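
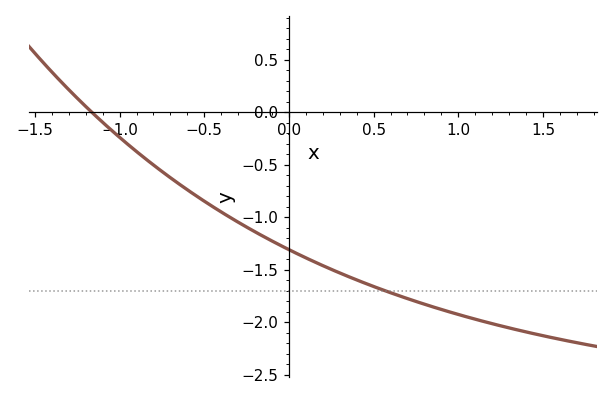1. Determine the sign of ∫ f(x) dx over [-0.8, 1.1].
negative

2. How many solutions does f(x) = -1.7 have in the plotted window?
1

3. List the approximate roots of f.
-1.16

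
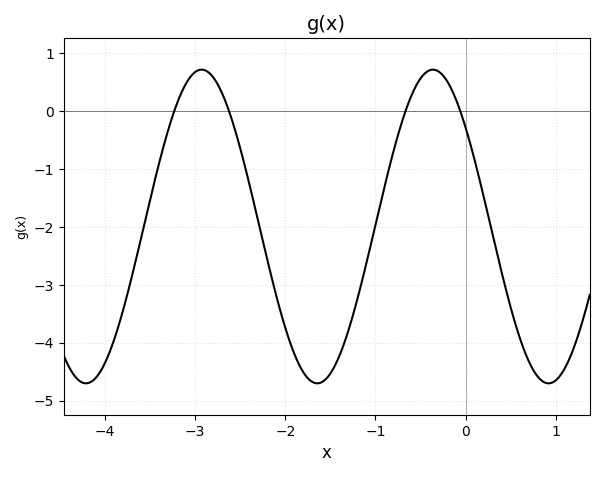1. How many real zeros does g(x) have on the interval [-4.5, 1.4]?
4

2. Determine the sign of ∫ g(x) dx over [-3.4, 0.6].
negative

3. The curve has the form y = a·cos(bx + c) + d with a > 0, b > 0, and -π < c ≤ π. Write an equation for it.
y = 2.71cos(2.5x + 0.89) - 1.99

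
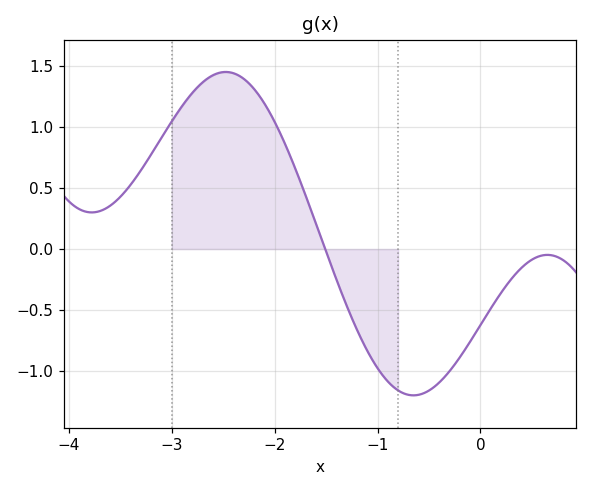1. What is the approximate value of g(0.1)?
-0.488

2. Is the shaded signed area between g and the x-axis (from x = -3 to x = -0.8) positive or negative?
positive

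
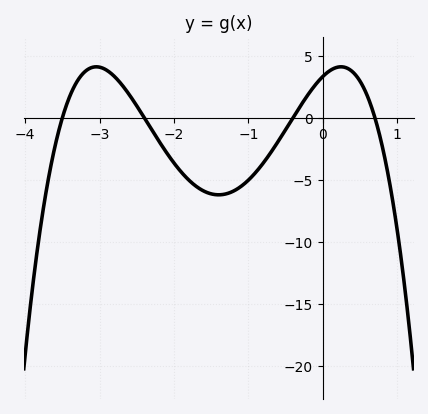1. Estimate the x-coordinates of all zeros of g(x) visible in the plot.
-3.5, -2.4, -0.4, 0.7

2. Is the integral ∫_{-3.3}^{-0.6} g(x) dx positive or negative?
negative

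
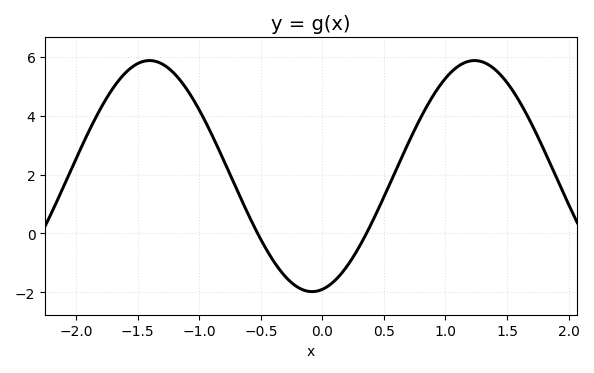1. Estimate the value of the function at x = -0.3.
-1.4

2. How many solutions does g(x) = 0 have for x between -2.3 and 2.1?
2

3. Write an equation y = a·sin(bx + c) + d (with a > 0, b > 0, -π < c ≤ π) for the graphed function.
y = 3.93sin(2.4x - 1.4) + 1.95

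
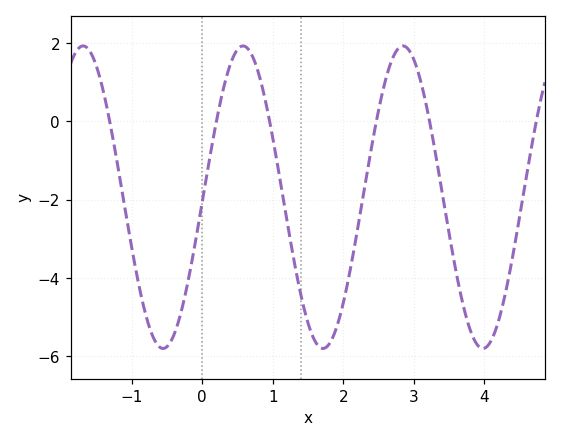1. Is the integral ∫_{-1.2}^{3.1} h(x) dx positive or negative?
negative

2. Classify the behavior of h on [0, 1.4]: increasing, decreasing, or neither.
neither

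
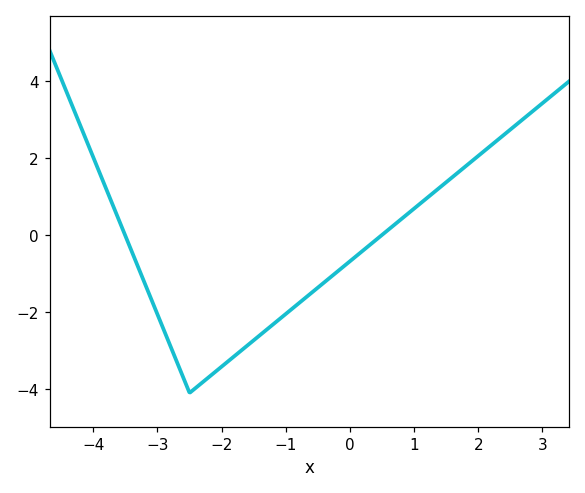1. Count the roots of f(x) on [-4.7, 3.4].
2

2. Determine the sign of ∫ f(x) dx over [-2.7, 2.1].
negative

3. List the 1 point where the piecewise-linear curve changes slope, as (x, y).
(-2.5, -4.1)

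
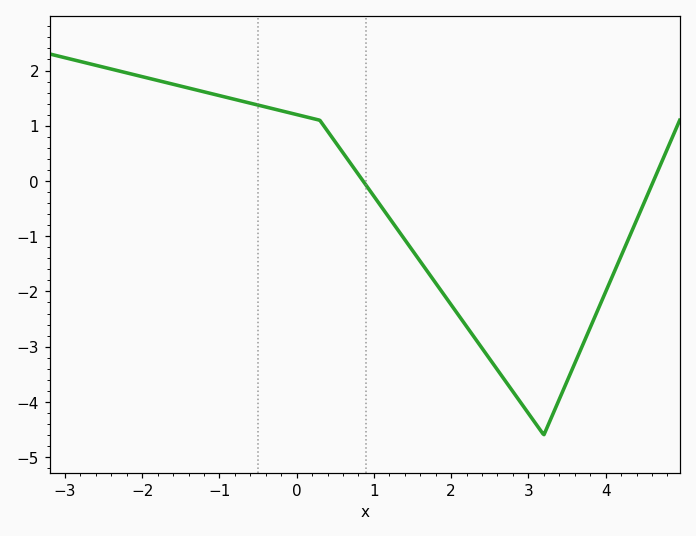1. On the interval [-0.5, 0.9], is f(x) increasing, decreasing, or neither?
decreasing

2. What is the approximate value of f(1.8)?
-1.85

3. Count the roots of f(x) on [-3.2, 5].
2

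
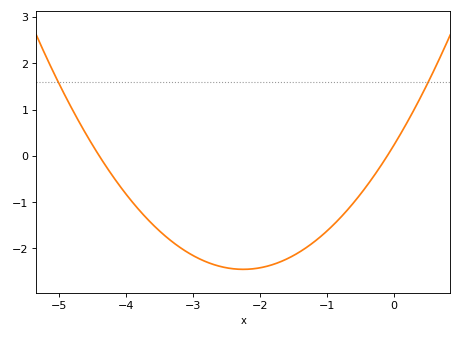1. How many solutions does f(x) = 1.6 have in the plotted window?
2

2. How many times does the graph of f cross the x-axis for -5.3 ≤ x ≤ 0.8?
2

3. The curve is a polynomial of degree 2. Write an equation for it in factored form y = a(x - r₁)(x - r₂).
y = 0.53(x + 4.4)(x + 0.1)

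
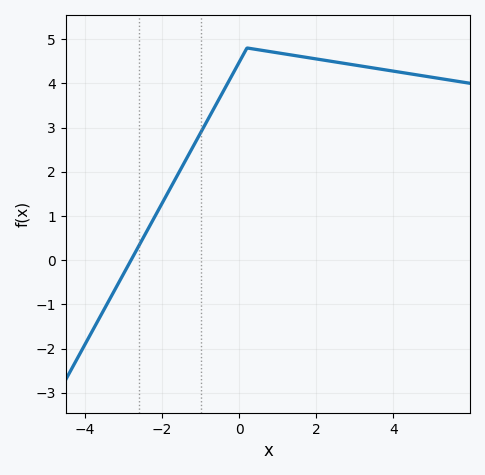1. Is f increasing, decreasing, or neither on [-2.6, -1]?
increasing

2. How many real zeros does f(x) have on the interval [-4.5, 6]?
1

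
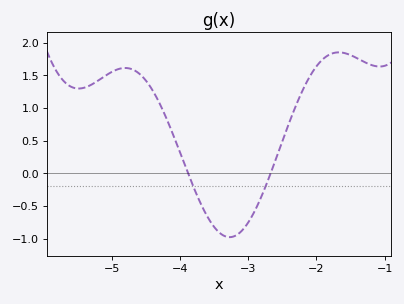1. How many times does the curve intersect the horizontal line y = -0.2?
2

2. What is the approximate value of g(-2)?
1.64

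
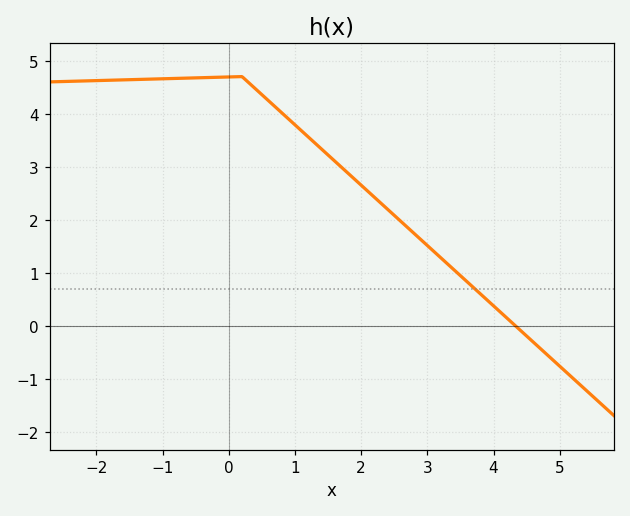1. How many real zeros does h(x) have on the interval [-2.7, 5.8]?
1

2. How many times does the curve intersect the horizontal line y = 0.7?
1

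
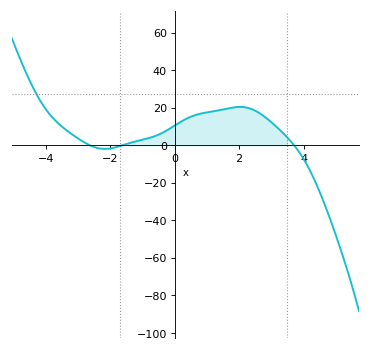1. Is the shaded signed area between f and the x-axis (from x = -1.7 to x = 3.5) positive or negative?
positive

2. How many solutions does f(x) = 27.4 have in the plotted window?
1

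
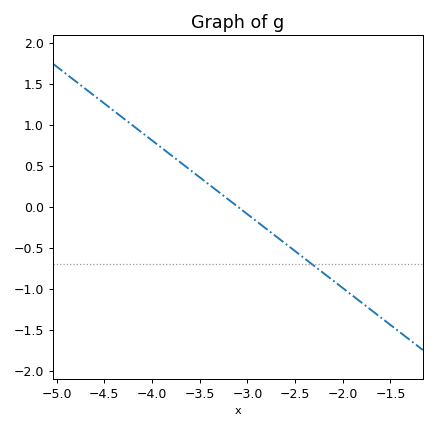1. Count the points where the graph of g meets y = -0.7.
1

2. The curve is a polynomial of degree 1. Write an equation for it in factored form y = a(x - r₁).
y = -0.9(x + 3.1)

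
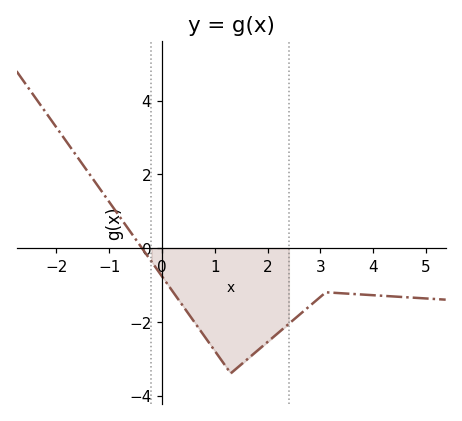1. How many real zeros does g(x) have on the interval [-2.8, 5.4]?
1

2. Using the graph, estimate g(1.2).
-3.2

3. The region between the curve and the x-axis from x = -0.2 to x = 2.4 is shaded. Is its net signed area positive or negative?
negative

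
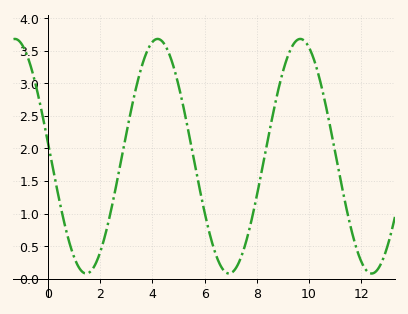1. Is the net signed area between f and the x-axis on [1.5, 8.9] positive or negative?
positive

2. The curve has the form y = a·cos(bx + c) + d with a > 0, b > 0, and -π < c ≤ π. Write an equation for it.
y = 1.8cos(1.1x + 1.5) + 1.88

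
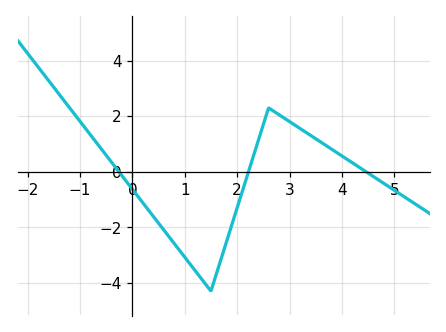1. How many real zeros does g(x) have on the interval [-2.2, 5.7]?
3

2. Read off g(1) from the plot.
-3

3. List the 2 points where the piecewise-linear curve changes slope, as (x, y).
(1.5, -4.3); (2.6, 2.3)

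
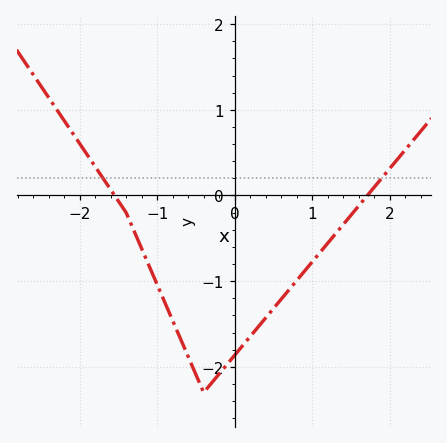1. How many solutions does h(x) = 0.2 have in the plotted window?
2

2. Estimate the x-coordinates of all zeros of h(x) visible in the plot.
-1.5, 1.7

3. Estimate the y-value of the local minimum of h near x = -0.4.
-2.3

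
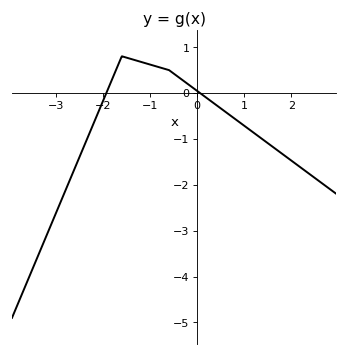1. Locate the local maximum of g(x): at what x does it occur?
-1.6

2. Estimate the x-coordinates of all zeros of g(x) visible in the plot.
-1.93, 0.058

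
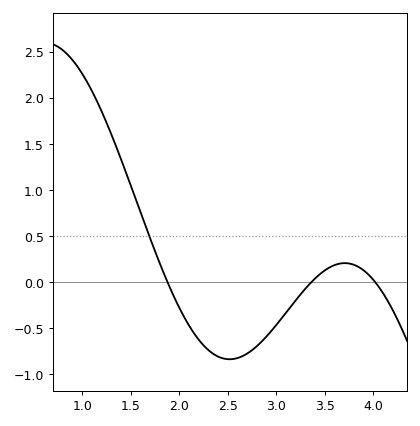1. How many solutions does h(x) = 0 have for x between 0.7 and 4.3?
3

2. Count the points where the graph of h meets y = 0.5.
1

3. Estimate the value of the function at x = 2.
-0.3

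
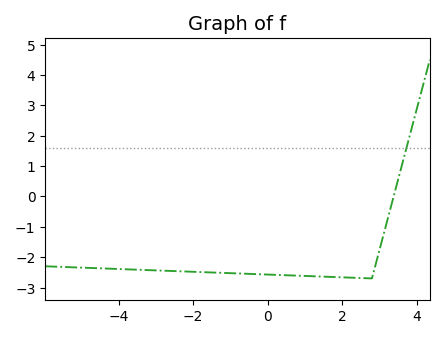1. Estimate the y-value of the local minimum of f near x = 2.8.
-2.7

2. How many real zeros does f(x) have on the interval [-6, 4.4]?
1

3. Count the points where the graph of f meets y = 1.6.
1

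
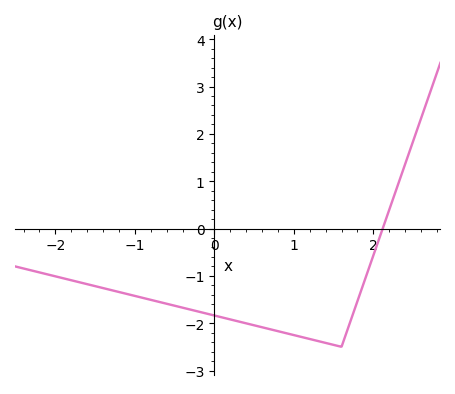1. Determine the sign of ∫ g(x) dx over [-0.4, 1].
negative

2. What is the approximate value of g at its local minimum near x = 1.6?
-2.5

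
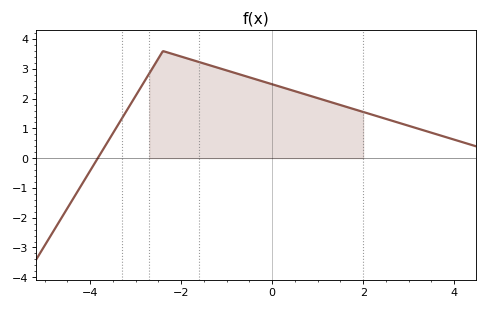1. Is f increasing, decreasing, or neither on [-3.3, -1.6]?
neither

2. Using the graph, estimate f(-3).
2.1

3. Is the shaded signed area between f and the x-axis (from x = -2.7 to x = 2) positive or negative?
positive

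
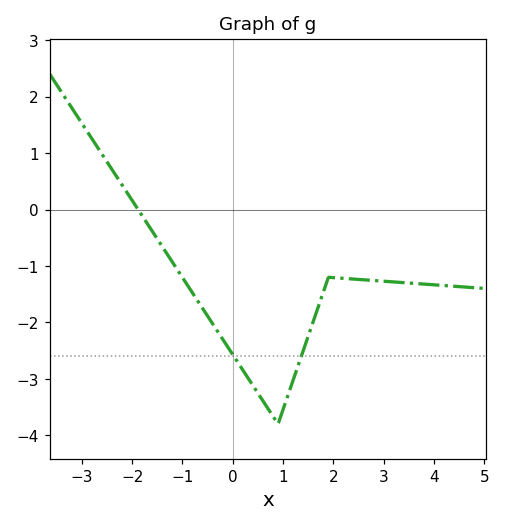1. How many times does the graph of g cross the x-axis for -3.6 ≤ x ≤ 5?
1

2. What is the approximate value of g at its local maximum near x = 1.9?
-1.2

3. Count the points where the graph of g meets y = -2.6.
2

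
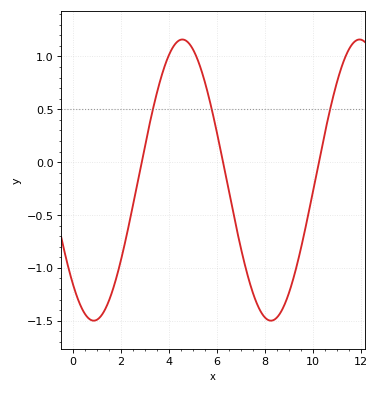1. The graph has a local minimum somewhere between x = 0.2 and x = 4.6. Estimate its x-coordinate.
0.8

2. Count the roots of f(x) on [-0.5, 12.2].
3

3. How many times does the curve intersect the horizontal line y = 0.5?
3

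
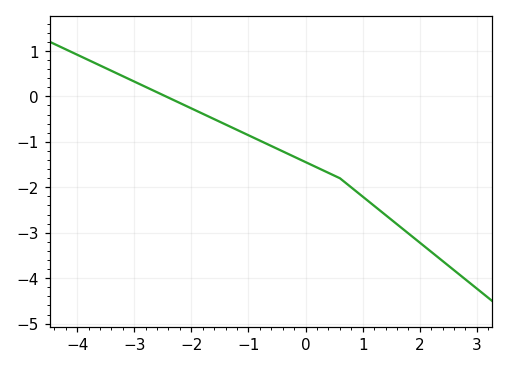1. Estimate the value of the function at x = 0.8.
-2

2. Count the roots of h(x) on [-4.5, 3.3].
1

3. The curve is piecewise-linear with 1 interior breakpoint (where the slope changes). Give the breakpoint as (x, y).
(0.6, -1.8)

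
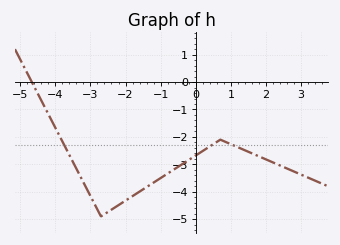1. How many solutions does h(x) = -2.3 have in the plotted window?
3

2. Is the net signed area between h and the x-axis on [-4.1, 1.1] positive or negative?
negative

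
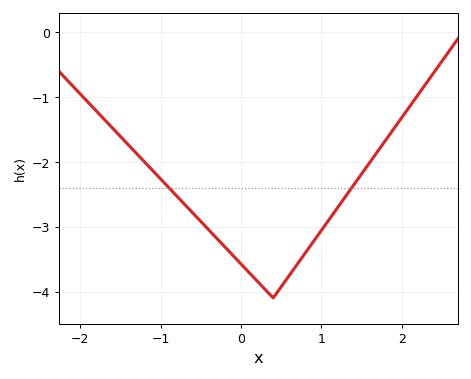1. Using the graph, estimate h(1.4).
-2.4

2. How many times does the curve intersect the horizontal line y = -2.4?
2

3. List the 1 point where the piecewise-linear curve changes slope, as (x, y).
(0.4, -4.1)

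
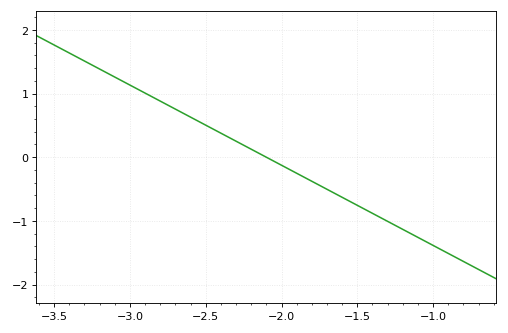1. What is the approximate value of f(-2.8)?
0.882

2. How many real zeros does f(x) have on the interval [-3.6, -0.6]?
1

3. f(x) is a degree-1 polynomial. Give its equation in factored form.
y = -1.26(x + 2.1)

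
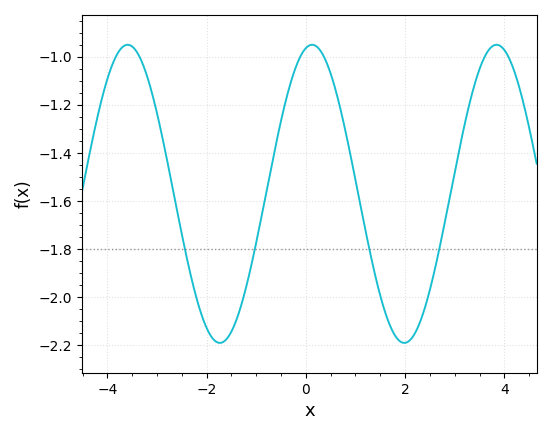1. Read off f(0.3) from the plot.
-0.98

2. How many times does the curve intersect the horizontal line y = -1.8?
4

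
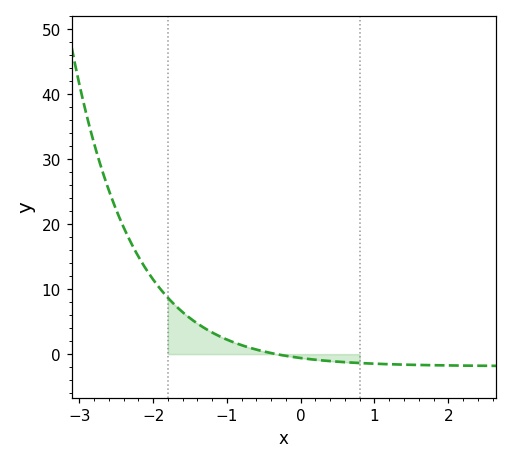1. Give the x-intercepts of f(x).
-0.3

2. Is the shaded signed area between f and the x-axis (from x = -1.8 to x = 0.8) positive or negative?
positive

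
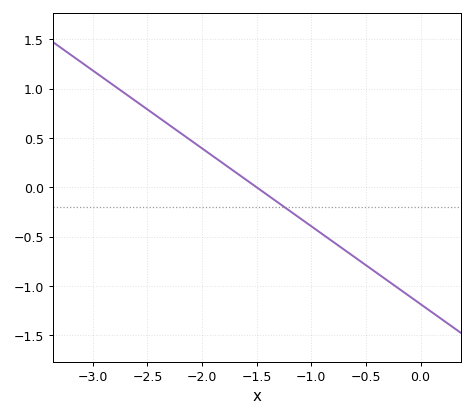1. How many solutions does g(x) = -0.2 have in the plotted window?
1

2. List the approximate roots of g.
-1.5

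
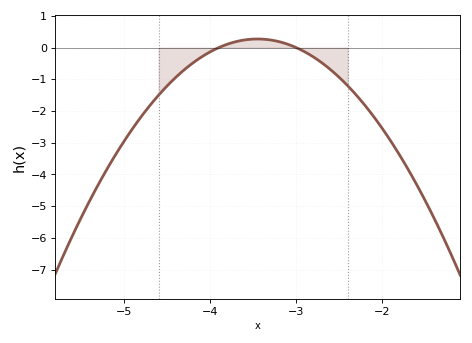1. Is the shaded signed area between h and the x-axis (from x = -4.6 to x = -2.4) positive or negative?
negative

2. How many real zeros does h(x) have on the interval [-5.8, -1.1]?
2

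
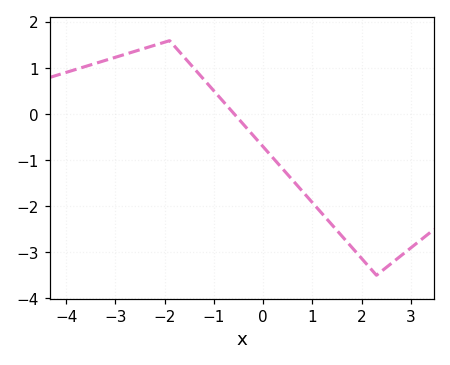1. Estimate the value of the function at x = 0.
-0.707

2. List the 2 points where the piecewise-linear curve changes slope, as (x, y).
(-1.9, 1.6); (2.3, -3.5)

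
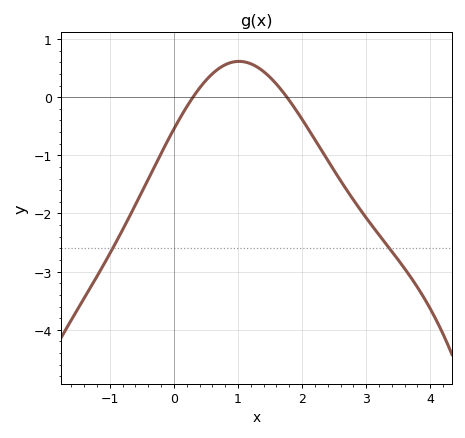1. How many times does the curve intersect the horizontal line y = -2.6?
2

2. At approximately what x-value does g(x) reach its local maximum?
1.02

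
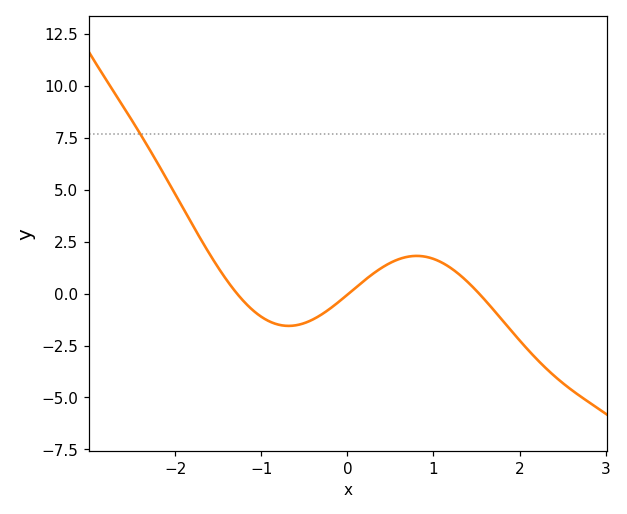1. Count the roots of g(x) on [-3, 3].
3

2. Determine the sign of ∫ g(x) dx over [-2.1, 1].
positive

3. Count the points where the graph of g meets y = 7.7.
1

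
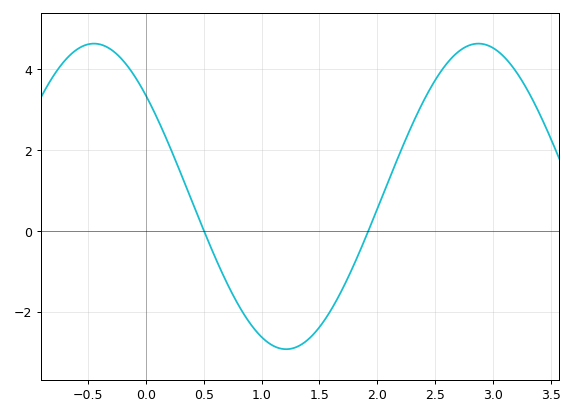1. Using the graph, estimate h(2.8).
4.6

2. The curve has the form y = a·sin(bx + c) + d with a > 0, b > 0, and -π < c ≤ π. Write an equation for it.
y = 3.78sin(1.9x + 2.4) + 0.86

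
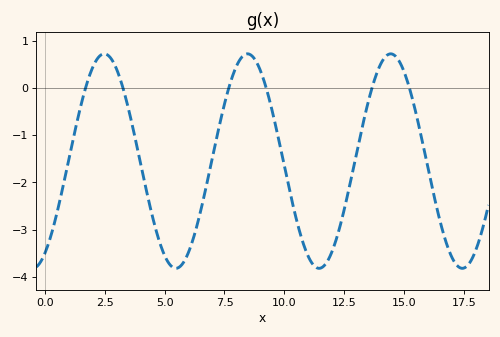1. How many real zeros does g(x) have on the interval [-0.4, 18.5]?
6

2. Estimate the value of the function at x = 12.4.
-2.8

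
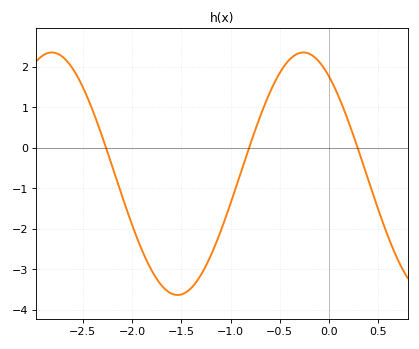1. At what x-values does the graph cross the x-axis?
-2.3, -0.8, 0.3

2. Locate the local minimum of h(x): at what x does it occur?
-1.5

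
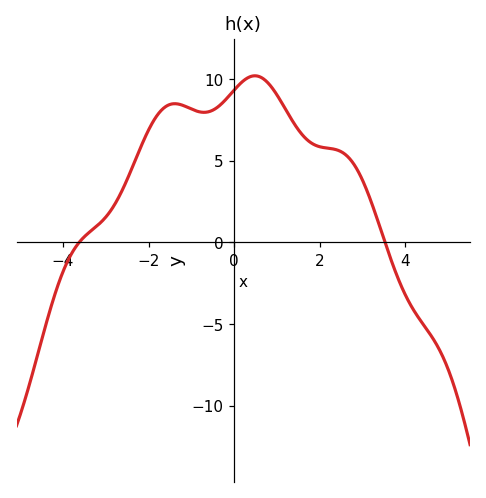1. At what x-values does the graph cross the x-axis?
-3.62, 3.52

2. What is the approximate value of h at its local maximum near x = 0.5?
10.2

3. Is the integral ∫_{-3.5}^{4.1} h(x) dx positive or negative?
positive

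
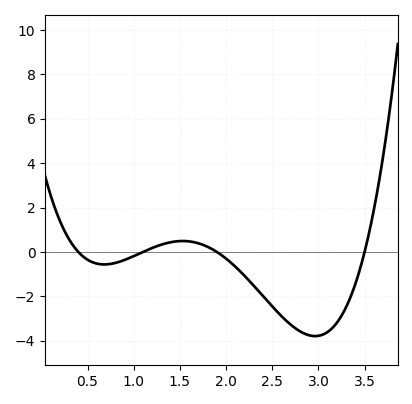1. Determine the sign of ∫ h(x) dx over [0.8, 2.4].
negative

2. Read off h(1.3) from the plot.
0.4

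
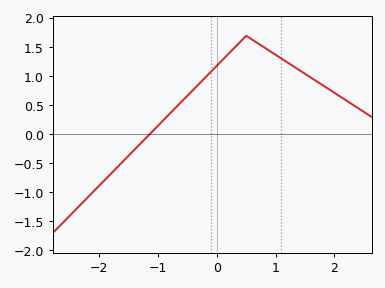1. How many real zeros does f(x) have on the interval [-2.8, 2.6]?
1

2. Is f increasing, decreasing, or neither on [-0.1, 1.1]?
neither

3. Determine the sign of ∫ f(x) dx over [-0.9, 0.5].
positive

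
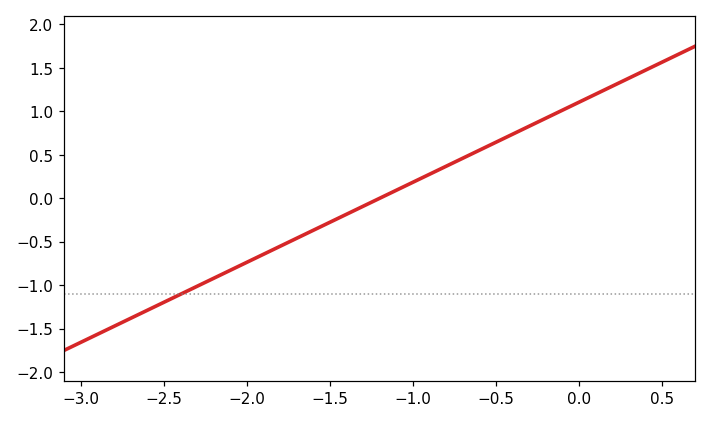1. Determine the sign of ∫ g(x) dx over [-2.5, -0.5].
negative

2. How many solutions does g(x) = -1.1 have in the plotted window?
1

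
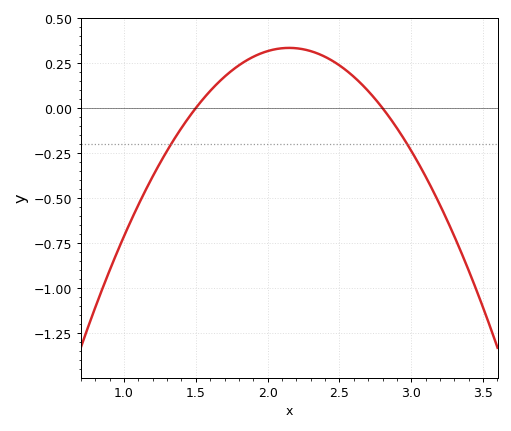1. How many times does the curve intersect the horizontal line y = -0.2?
2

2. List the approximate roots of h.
1.5, 2.8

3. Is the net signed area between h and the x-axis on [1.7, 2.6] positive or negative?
positive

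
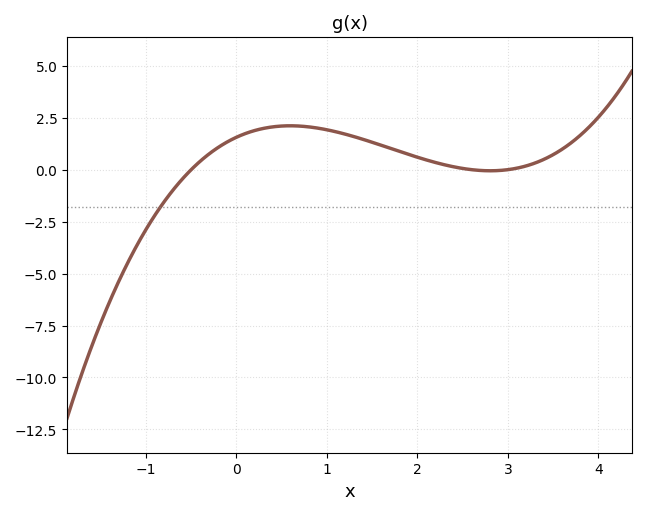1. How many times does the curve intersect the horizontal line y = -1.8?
1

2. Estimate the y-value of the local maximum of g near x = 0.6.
2.11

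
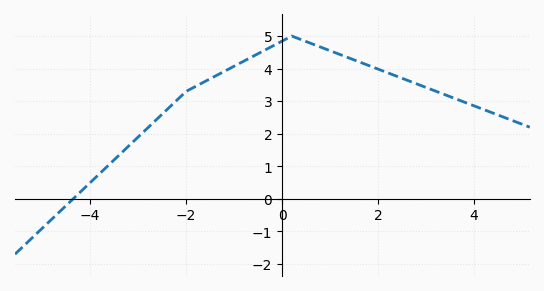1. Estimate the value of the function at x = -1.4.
3.76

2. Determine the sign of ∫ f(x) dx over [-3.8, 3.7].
positive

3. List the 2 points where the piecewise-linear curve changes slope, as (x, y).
(-2, 3.3); (0.2, 5)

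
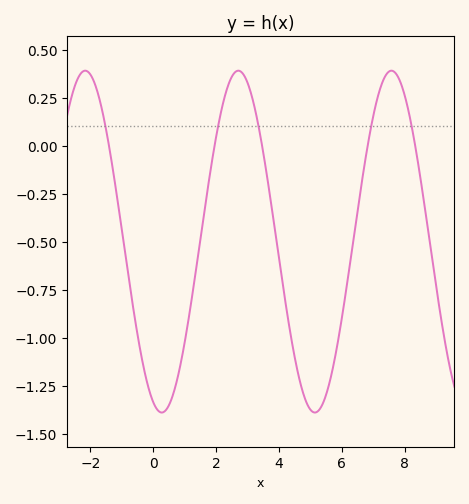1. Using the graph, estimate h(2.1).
0.13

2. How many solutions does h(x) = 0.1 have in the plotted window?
5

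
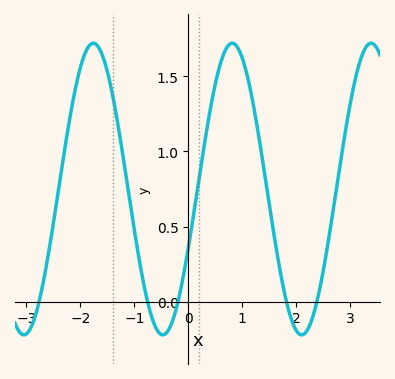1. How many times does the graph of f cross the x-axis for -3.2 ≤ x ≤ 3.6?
5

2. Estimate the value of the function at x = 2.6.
0.41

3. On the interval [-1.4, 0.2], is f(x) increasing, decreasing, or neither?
neither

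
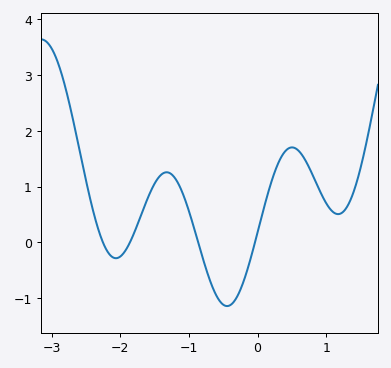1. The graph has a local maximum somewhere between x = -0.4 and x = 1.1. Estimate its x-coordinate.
0.5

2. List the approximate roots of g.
-2.3, -1.9, -0.9, 0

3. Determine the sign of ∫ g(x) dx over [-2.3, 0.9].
positive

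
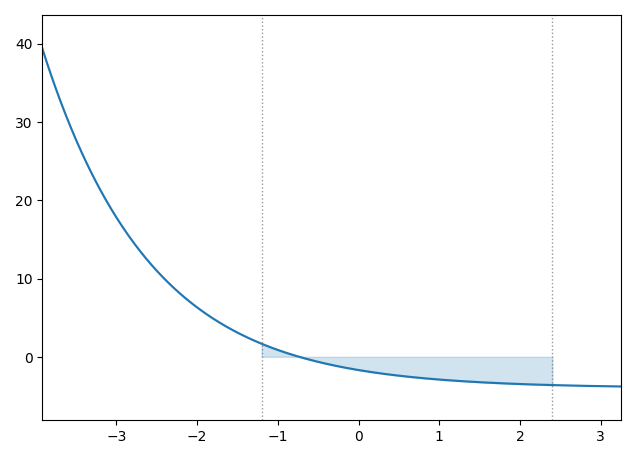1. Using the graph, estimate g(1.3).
-3.12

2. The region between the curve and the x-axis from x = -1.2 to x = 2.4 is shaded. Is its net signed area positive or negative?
negative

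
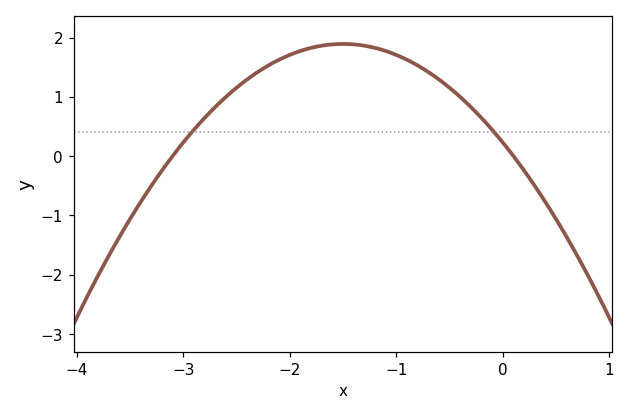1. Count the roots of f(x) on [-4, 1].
2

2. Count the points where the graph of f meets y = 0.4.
2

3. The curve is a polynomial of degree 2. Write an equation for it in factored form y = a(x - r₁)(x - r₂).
y = -0.74(x + 3.1)(x - 0.1)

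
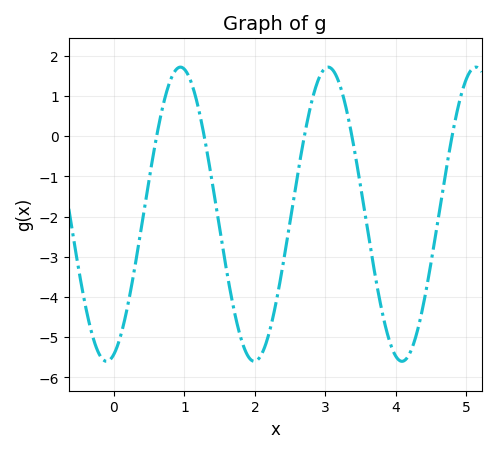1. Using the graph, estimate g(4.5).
-3.1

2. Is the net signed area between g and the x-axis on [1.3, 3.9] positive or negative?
negative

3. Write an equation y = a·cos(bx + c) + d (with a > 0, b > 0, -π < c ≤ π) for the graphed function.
y = 3.66cos(3x - 2.8) - 1.94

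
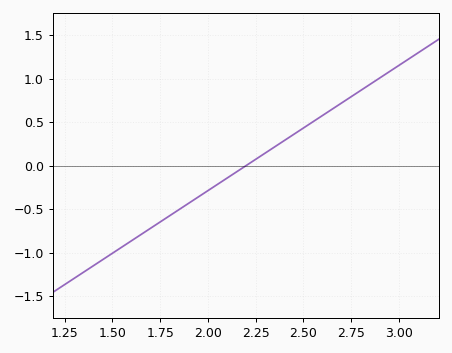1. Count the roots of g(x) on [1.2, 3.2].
1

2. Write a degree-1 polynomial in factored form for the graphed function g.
y = 1.44(x - 2.2)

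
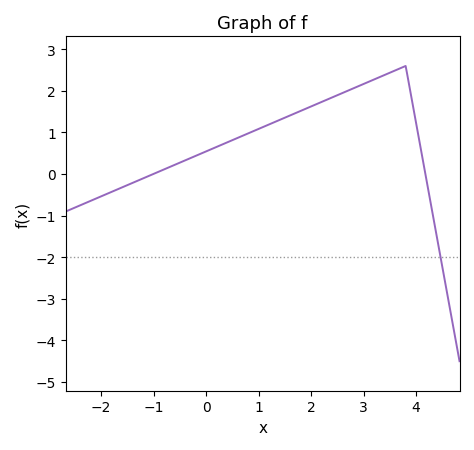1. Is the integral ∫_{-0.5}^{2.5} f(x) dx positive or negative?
positive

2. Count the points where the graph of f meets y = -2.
1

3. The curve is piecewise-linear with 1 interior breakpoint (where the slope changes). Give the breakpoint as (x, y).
(3.8, 2.6)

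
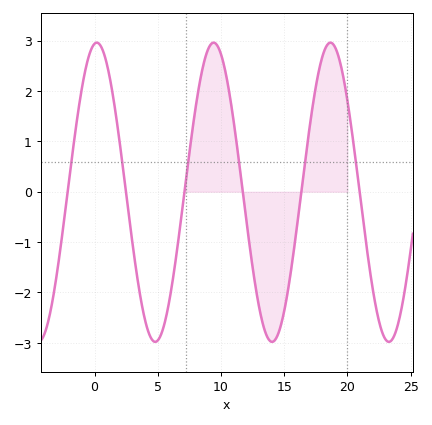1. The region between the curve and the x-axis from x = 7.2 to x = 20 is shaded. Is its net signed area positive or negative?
positive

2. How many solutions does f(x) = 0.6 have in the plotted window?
6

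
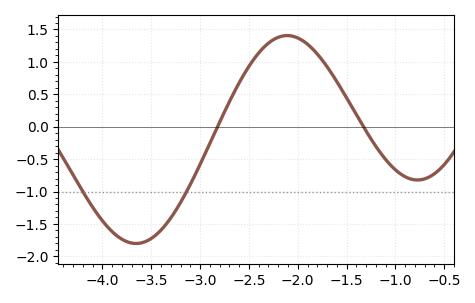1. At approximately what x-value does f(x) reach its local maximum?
-2.1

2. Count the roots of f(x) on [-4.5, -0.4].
2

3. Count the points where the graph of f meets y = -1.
2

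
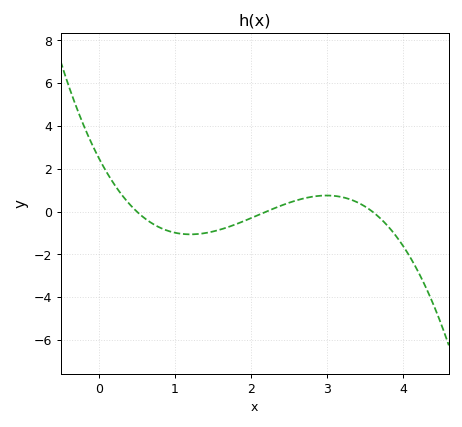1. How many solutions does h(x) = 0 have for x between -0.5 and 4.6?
3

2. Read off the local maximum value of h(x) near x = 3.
0.8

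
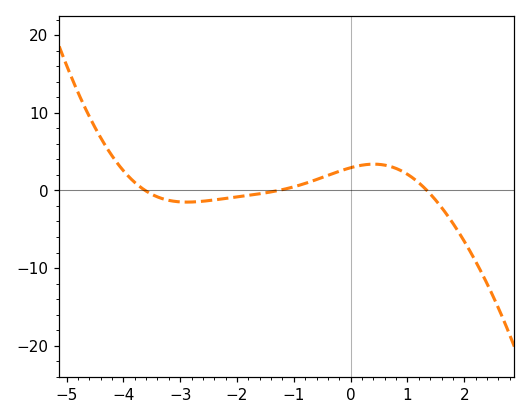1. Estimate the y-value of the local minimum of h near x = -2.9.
-1.5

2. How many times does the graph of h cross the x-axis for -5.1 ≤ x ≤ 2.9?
3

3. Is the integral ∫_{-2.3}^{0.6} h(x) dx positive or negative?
positive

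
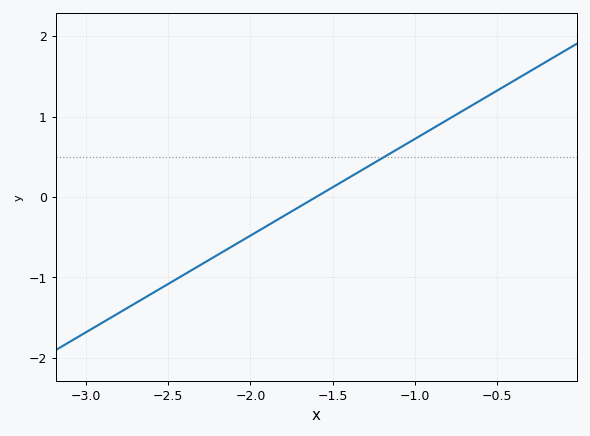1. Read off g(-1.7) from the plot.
-0.12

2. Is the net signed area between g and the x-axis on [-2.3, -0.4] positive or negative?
positive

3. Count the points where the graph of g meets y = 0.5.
1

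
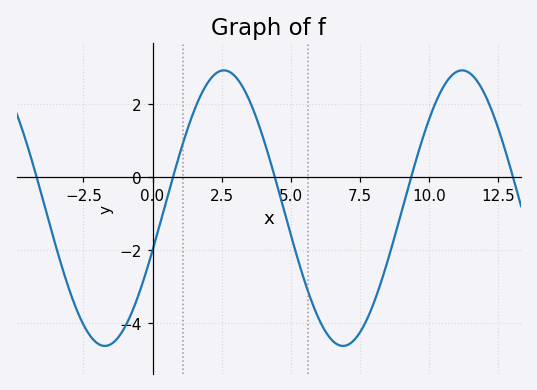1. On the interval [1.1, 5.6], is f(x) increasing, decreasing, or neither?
neither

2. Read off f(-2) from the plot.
-4.6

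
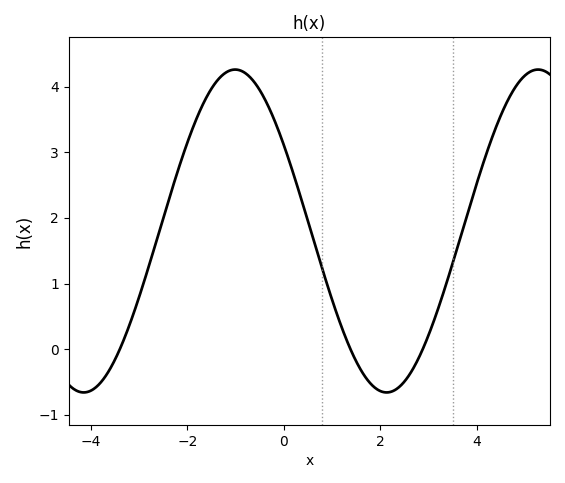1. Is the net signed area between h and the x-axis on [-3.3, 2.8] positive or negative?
positive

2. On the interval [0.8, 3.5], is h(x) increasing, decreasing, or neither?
neither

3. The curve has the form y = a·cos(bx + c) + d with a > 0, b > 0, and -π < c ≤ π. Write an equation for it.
y = 2.46cos(1x + 1.01) + 1.8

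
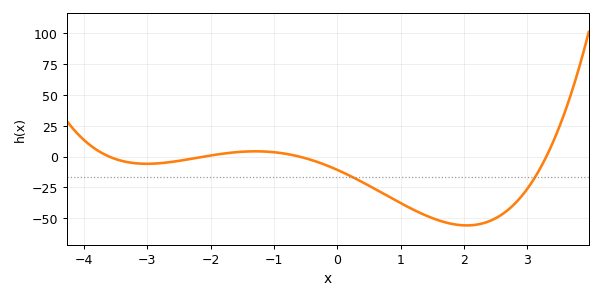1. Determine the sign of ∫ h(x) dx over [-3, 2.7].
negative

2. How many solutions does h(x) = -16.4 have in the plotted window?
2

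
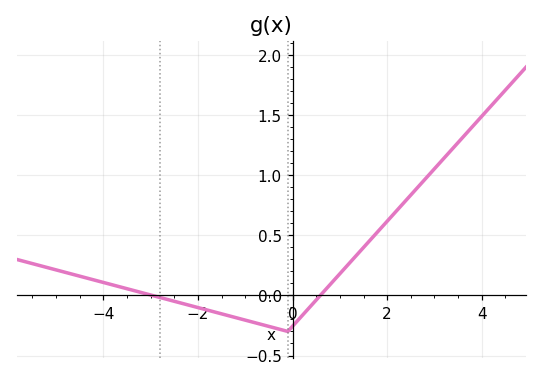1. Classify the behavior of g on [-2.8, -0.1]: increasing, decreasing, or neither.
decreasing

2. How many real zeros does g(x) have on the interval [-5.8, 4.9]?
2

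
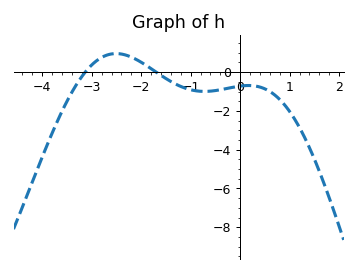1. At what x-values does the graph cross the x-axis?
-3.13, -1.7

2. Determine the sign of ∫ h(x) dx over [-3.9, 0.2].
negative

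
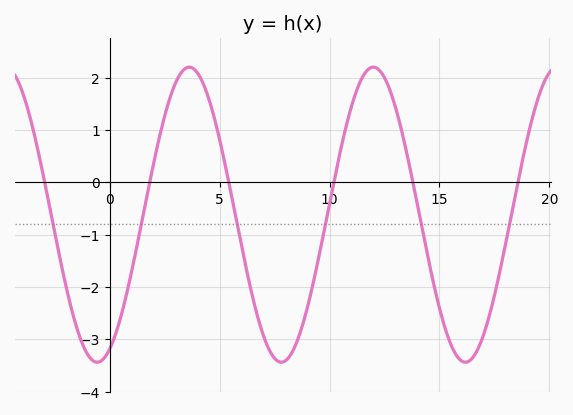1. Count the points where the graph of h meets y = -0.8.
6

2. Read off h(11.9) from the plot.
2.19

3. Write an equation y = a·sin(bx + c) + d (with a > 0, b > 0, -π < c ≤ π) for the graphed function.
y = 2.82sin(0.75x - 1.14) - 0.62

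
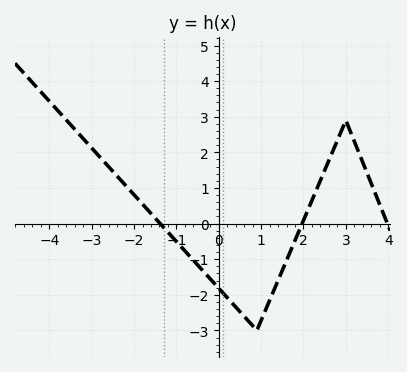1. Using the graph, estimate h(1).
-2.72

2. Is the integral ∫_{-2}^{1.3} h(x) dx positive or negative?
negative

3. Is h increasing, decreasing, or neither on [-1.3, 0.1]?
decreasing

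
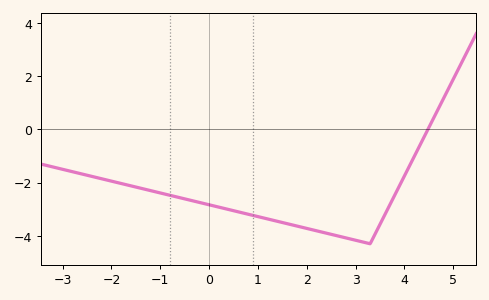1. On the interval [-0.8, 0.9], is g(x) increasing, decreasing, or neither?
decreasing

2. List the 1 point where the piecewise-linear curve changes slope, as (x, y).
(3.3, -4.3)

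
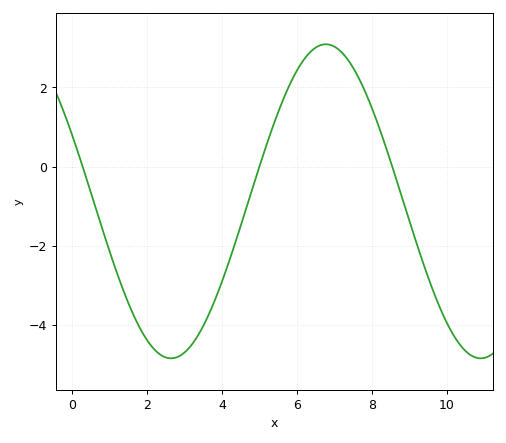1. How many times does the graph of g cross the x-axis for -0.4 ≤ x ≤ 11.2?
3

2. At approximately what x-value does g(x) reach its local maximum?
6.8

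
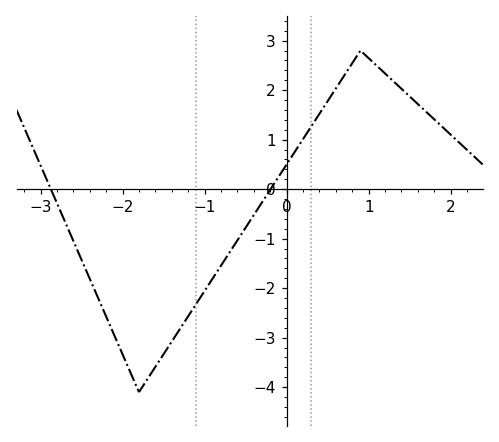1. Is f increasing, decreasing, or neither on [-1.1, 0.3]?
increasing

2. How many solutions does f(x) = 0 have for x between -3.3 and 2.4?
2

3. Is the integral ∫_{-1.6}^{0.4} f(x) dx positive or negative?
negative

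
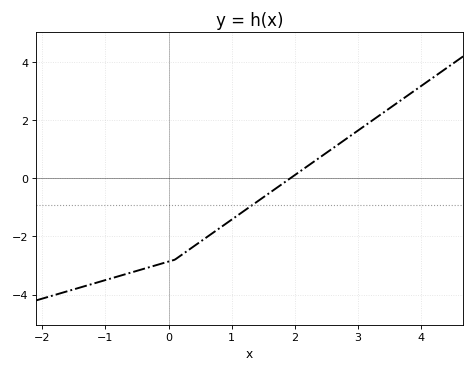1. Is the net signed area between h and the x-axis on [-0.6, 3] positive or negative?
negative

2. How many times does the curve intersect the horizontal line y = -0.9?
1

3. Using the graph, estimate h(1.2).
-1.11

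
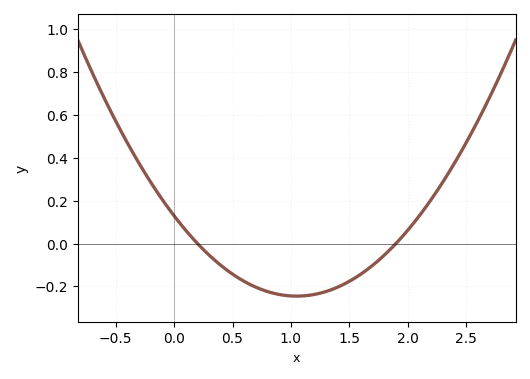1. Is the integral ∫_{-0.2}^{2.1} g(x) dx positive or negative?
negative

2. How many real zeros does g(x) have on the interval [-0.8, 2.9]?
2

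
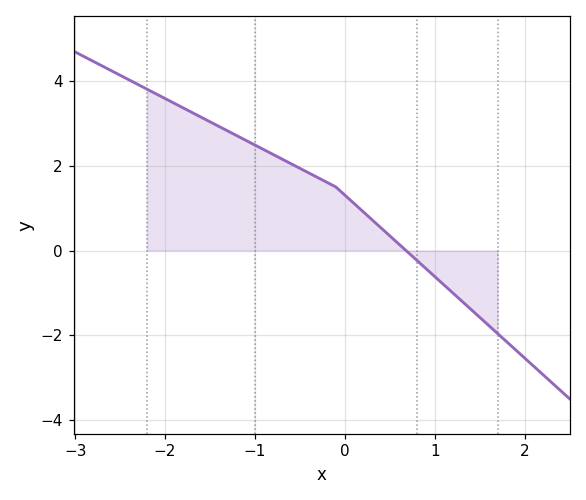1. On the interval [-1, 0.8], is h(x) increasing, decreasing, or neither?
decreasing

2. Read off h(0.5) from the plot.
0.4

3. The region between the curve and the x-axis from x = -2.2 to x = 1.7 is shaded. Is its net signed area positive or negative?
positive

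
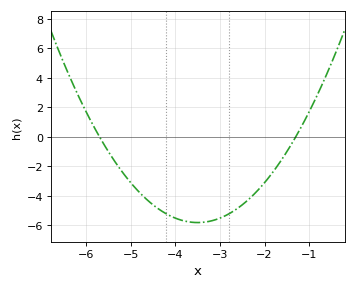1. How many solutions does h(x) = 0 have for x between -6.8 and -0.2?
2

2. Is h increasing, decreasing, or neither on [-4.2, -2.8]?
neither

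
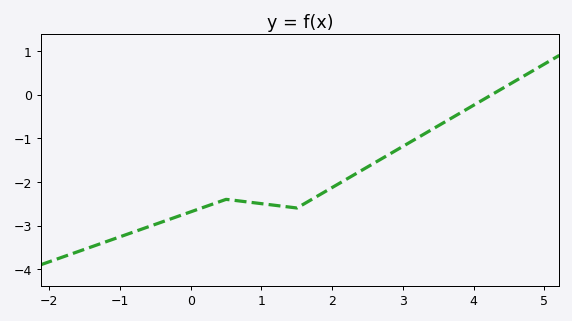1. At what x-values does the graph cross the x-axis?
4.26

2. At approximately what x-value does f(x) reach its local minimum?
1.5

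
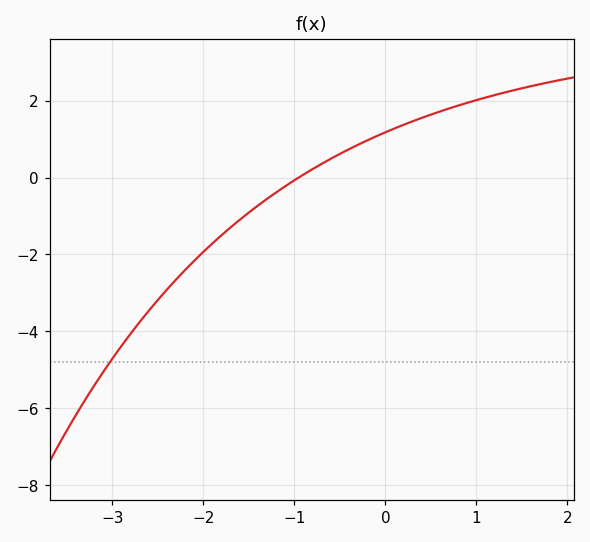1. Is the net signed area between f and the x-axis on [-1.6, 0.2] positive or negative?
positive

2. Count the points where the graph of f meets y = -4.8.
1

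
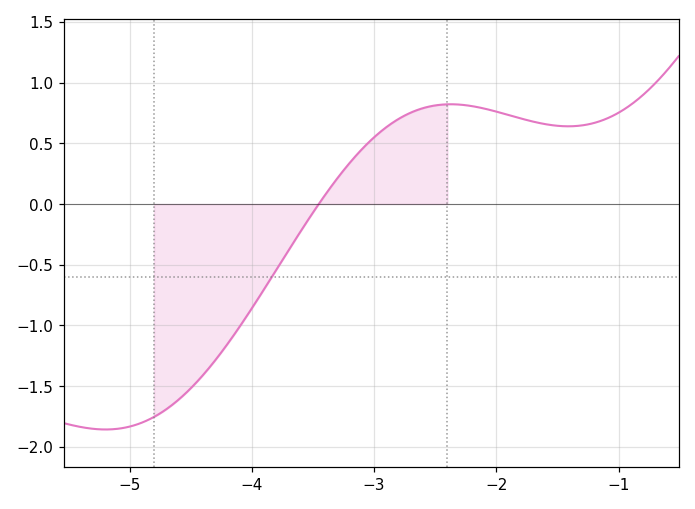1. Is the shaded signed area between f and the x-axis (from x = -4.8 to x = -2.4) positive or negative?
negative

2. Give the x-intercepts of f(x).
-3.5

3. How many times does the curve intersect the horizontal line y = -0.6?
1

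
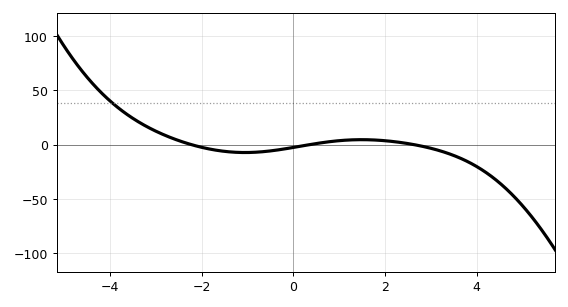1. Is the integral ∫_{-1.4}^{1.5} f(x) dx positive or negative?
negative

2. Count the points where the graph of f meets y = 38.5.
1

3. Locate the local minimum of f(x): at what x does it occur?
-1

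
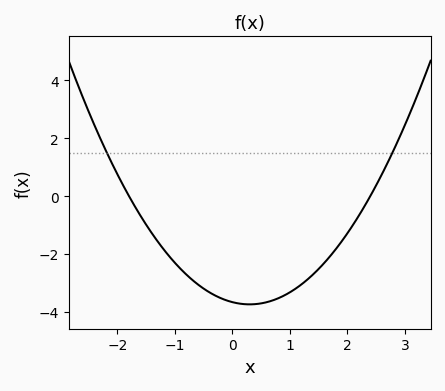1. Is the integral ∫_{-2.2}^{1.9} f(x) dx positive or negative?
negative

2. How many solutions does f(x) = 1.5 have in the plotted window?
2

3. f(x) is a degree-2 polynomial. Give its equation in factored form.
y = 0.85(x + 1.8)(x - 2.4)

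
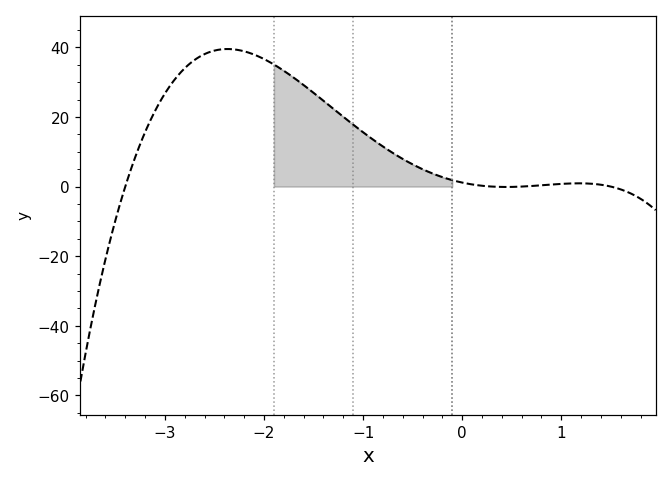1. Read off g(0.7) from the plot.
0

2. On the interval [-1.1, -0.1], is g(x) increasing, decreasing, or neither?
decreasing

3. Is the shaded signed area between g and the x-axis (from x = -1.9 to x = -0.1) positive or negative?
positive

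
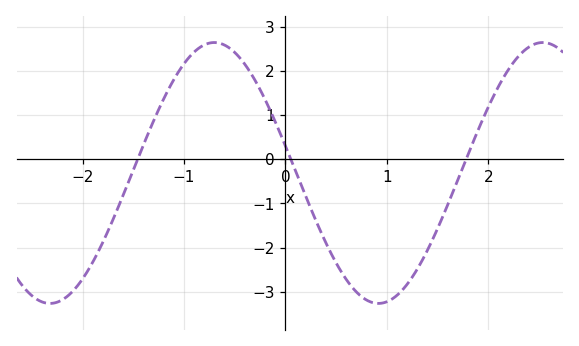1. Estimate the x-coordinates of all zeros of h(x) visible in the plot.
-1.46, 0.054, 1.78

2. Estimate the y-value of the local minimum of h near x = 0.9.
-3.26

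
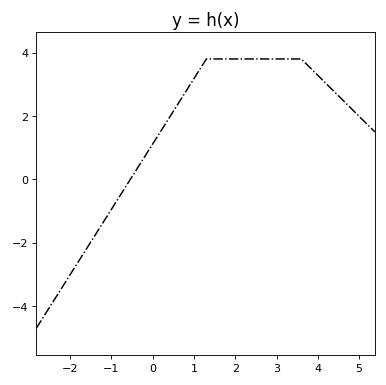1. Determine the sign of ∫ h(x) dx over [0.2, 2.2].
positive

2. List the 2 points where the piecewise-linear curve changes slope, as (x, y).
(1.3, 3.8); (3.6, 3.8)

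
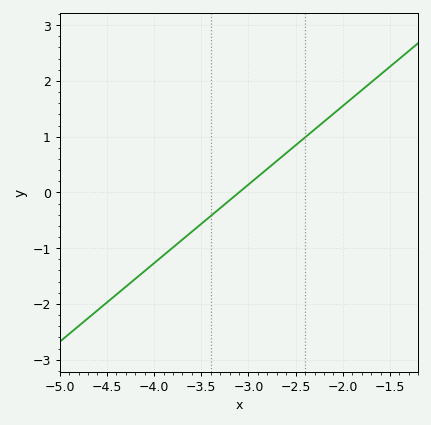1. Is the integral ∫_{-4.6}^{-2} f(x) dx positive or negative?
negative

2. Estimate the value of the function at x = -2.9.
0.282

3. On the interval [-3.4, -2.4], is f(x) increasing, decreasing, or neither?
increasing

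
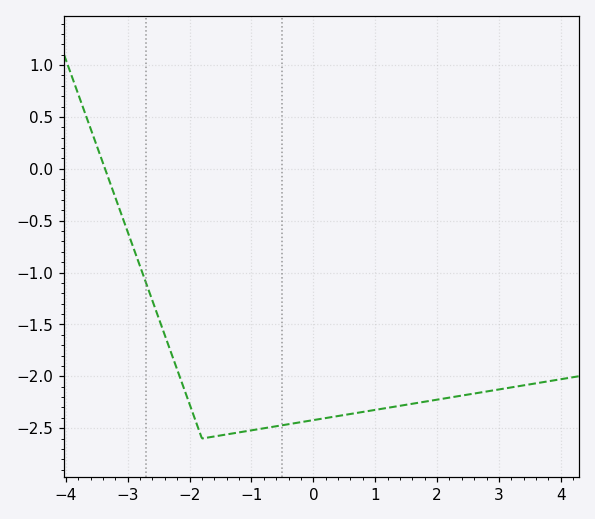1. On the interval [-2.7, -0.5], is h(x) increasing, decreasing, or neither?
neither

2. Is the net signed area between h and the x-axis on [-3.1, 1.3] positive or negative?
negative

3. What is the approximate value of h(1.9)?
-2.25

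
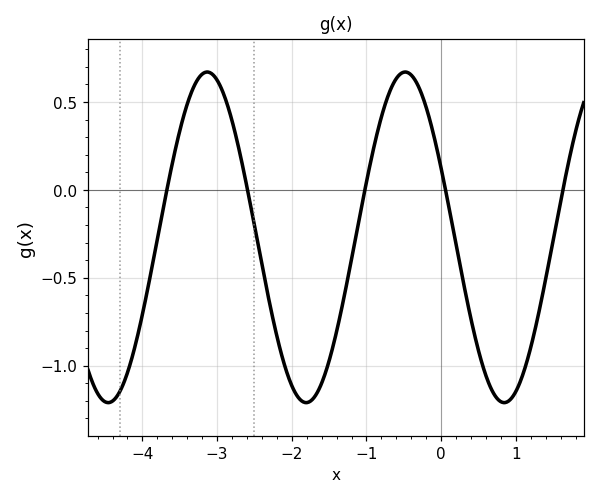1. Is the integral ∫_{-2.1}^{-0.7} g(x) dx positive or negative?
negative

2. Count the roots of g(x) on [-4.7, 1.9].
5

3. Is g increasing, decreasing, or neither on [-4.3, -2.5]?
neither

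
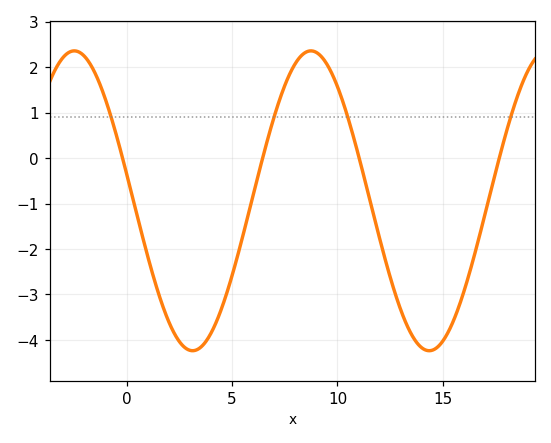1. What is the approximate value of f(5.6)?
-1.55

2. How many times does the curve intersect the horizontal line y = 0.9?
4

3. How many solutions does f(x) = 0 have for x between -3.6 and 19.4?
4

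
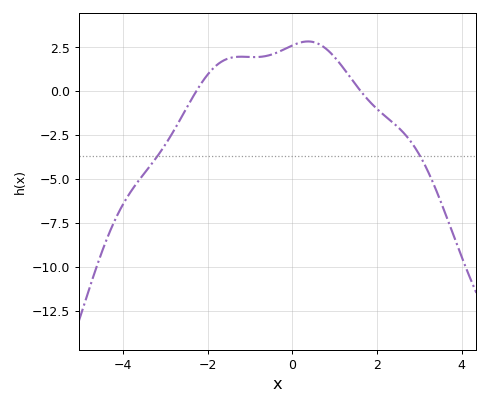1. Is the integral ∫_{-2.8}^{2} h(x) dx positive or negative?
positive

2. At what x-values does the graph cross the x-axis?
-2.27, 1.62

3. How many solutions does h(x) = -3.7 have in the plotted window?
2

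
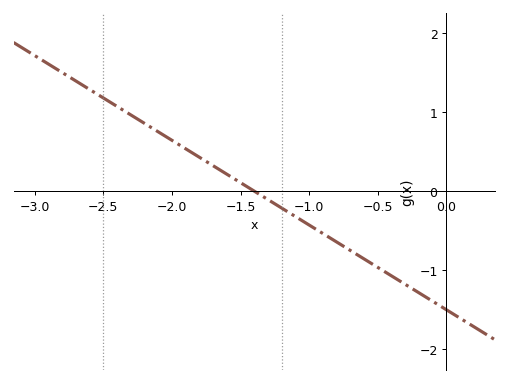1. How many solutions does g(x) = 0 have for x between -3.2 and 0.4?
1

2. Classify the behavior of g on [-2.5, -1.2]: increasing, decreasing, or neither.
decreasing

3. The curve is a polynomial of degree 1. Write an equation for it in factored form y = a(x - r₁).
y = -1.07(x + 1.4)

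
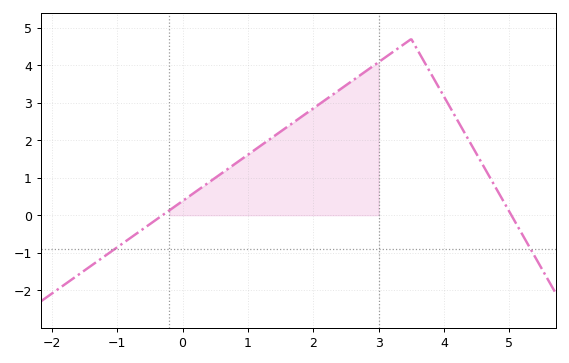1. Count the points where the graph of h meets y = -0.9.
2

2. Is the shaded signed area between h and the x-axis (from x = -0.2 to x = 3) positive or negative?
positive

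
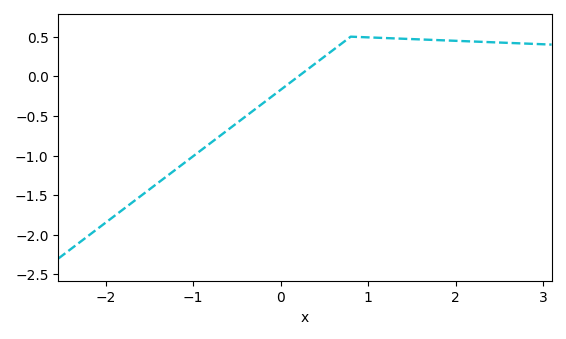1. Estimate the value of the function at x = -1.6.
-1.5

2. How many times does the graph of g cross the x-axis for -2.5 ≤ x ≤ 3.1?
1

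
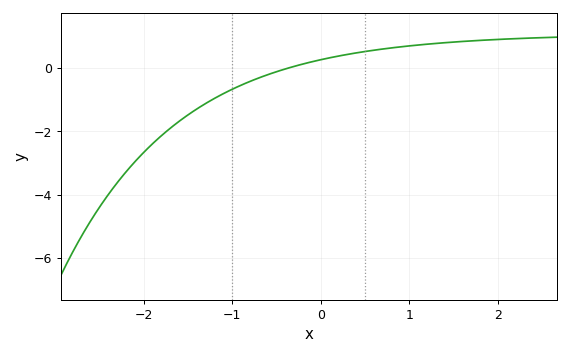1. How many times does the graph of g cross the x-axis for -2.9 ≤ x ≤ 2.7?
1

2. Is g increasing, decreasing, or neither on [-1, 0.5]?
increasing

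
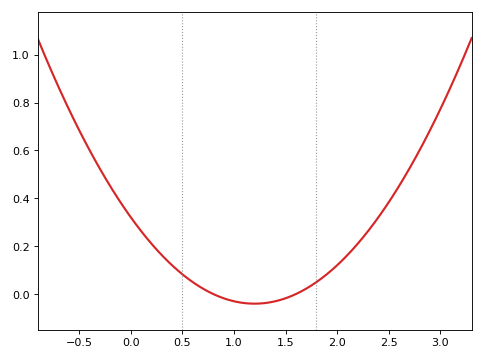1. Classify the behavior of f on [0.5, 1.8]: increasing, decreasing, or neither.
neither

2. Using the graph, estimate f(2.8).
0.6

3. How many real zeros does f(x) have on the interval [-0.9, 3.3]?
2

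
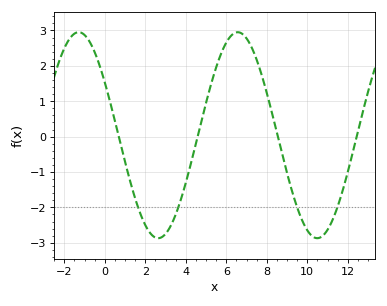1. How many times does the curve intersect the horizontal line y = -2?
4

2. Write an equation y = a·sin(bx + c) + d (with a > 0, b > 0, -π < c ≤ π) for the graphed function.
y = 2.91sin(0.8x + 2.6) + 0.04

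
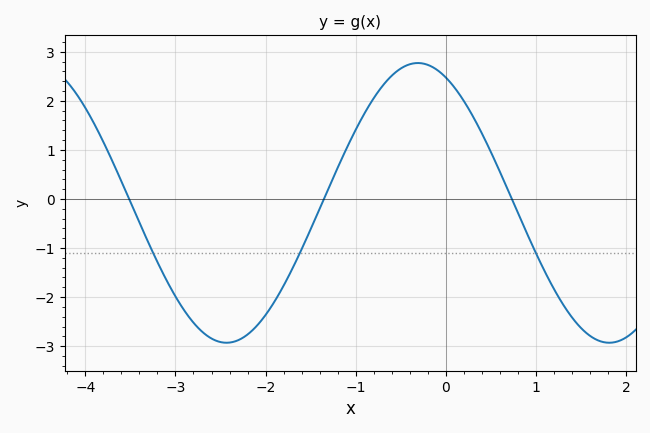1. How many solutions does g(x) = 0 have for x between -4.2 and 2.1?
3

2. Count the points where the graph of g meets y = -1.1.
3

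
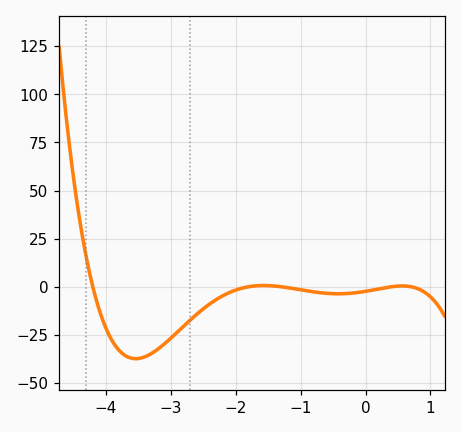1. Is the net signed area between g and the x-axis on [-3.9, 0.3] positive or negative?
negative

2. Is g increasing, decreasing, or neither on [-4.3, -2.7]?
neither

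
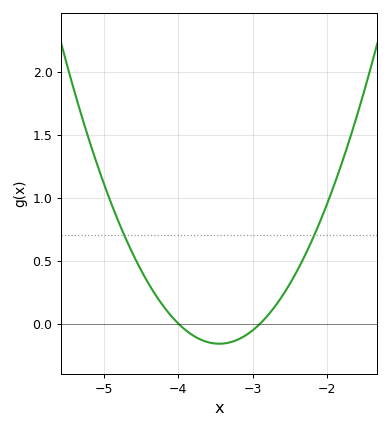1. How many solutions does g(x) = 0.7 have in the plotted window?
2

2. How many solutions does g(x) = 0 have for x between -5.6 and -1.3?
2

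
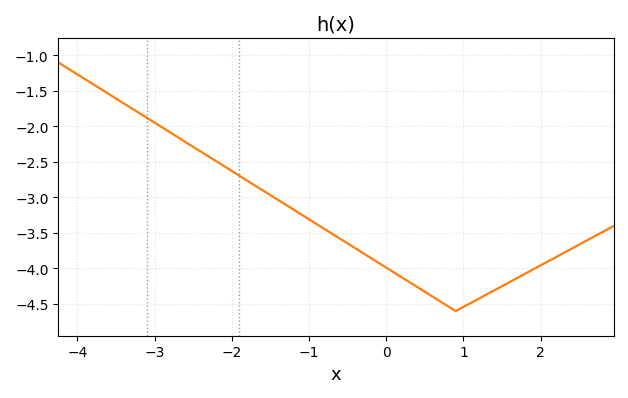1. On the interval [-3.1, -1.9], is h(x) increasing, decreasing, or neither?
decreasing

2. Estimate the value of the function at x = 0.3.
-4.2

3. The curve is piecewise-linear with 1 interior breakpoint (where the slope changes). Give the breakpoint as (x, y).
(0.9, -4.6)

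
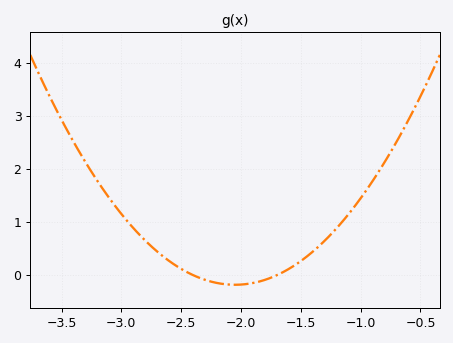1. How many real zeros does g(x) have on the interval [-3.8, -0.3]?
2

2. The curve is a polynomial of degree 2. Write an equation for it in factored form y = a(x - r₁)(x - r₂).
y = 1.48(x + 2.4)(x + 1.7)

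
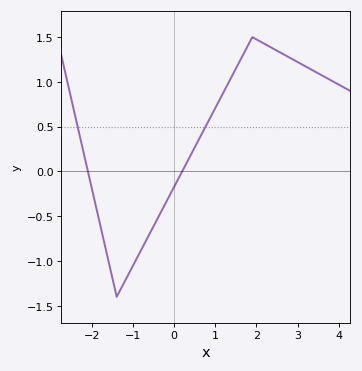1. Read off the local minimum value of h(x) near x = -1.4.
-1.4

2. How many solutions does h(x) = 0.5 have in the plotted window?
2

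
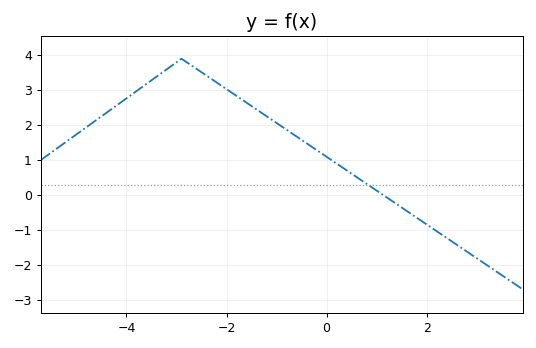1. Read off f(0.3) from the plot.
0.807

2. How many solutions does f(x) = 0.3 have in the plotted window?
1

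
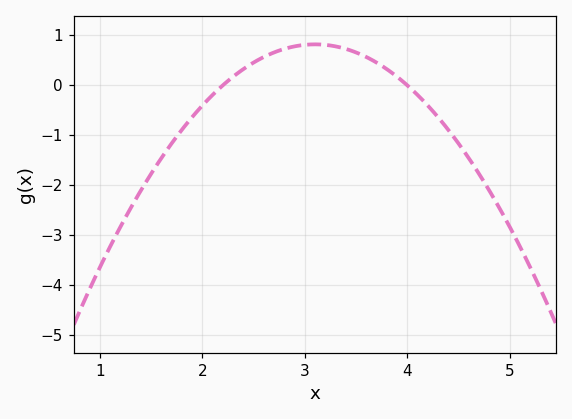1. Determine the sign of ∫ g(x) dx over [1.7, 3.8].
positive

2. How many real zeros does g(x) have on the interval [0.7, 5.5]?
2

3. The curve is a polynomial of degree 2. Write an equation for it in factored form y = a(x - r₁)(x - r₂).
y = -1.01(x - 2.2)(x - 4)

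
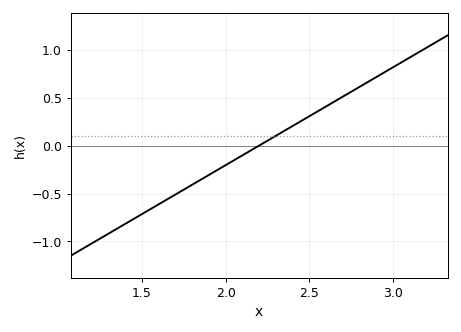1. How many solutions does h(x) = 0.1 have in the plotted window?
1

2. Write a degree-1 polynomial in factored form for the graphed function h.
y = 1.02(x - 2.2)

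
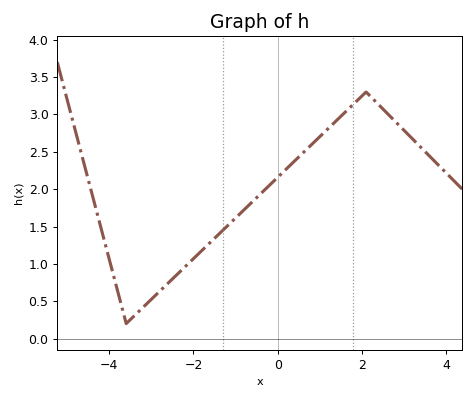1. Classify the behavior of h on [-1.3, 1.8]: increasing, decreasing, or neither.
increasing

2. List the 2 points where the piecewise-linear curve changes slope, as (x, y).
(-3.6, 0.2); (2.1, 3.3)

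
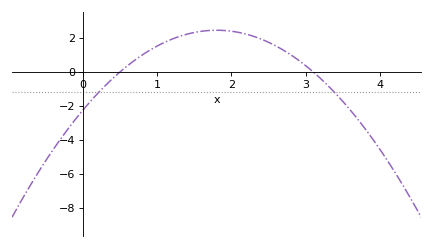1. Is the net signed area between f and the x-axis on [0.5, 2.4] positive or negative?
positive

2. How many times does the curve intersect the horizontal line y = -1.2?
2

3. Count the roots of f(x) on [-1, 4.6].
2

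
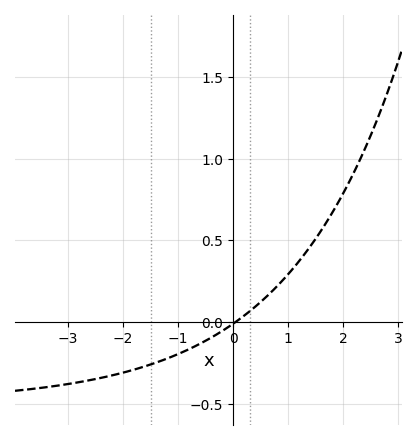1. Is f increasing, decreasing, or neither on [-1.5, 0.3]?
increasing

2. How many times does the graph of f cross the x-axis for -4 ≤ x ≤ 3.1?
1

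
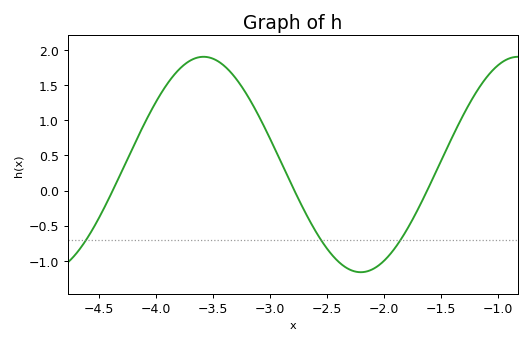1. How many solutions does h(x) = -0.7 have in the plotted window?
3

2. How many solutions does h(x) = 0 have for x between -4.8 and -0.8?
3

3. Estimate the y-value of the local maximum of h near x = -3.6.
1.9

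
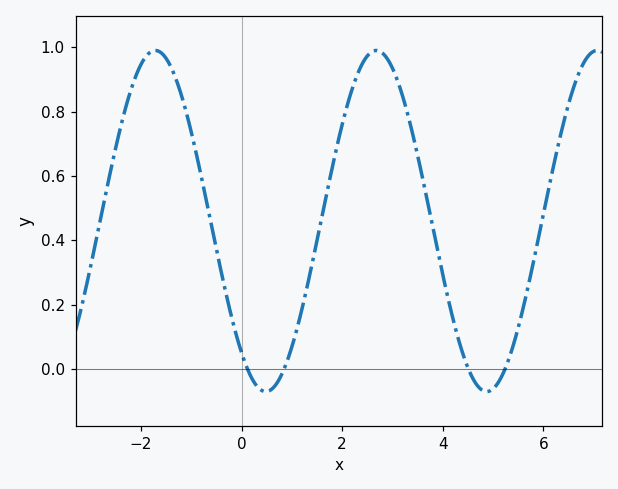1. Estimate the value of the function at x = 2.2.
0.88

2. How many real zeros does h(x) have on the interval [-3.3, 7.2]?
4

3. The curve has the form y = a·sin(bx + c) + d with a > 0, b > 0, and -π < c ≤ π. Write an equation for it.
y = 0.53sin(1.4x - 2.3) + 0.46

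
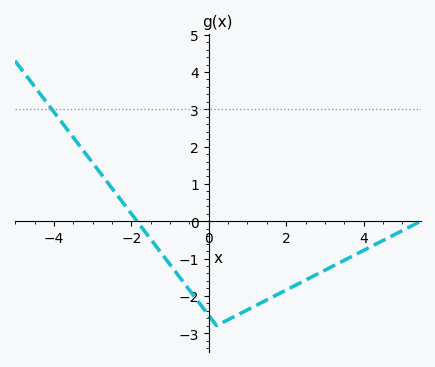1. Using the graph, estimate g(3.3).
-1.15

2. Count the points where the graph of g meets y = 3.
1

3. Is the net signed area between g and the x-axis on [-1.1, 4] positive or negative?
negative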